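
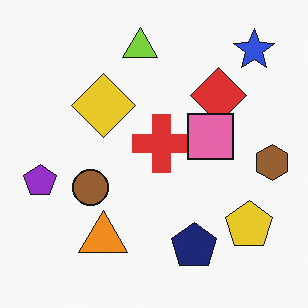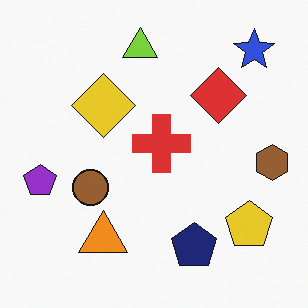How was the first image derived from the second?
The first image is the second overlaid with an additional pink square.

A pink square appears in the first image that is absent from the second.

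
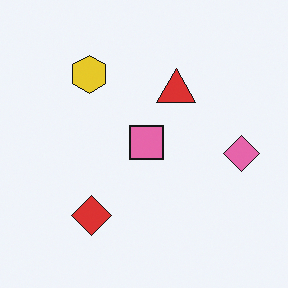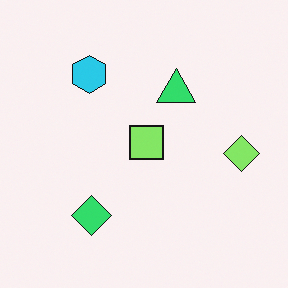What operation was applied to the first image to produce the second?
The image was hue-shifted by a moderate amount.

Every shape's color has rotated by the same amount around the hue wheel — a uniform hue shift.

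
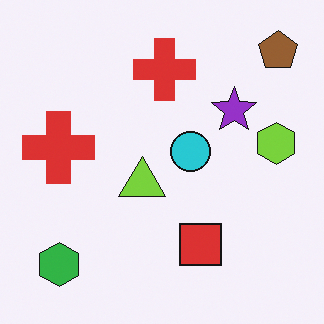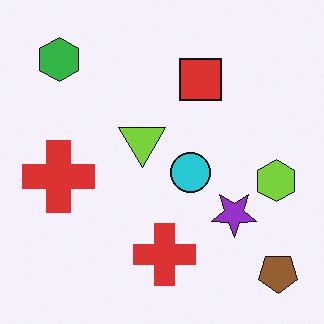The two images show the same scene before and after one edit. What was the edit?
The second image is the first flipped vertically (top ↔ bottom).

The brown pentagon is in the top-right of the first image and the bottom-right of the second — shapes on opposite sides of the horizontal midline have swapped in a mirror flip.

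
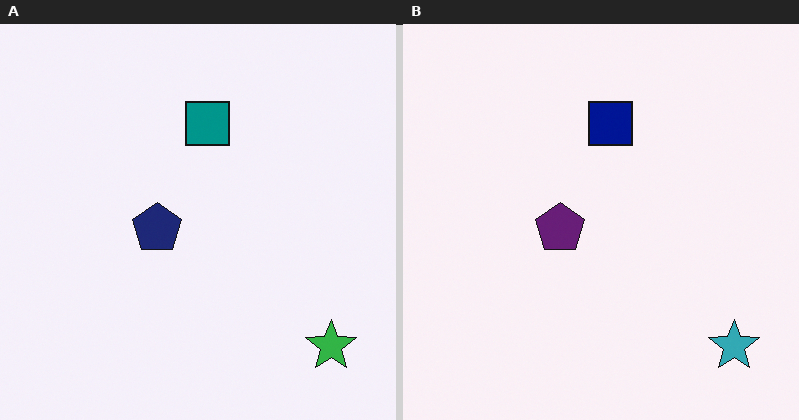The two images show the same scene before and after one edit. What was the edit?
The image was hue-shifted by a small amount.

Every shape's color has rotated by the same amount around the hue wheel — a uniform hue shift.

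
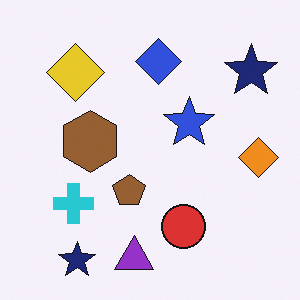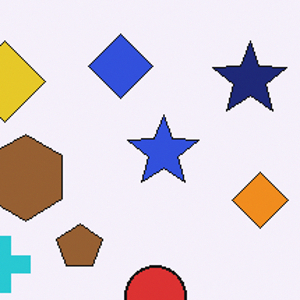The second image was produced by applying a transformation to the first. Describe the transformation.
It was cropped slightly and scaled back up.

The visible shapes are larger and the field of view is narrower; shapes near the original edges may be partly or wholly outside the frame — a crop-and-rescale.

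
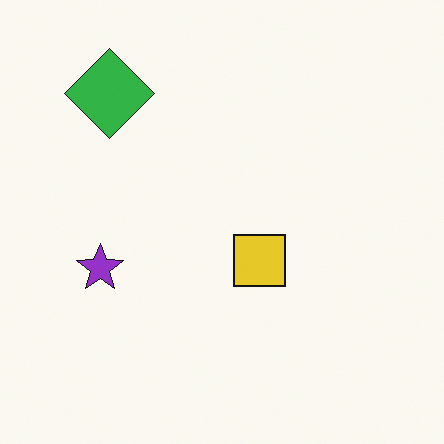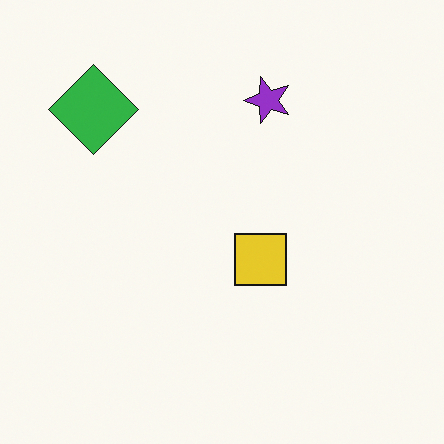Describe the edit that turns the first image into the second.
Transposed (reflected across the top-left ↔ bottom-right diagonal).

Shapes have swapped their row and column positions — what was in the top-right is now in the bottom-left — a diagonal reflection.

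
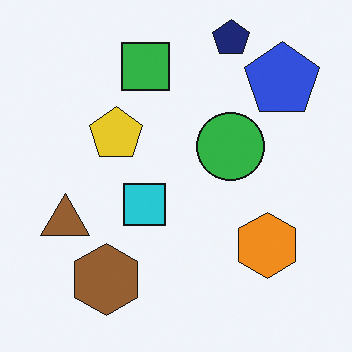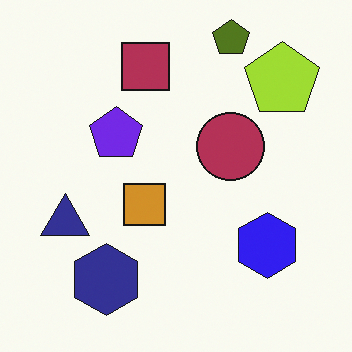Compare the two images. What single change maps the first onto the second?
The second image is the first hue-shifted by a large amount.

Every shape's color has rotated by the same amount around the hue wheel — a uniform hue shift.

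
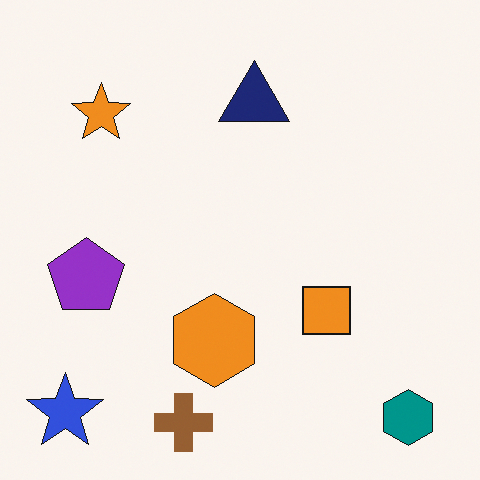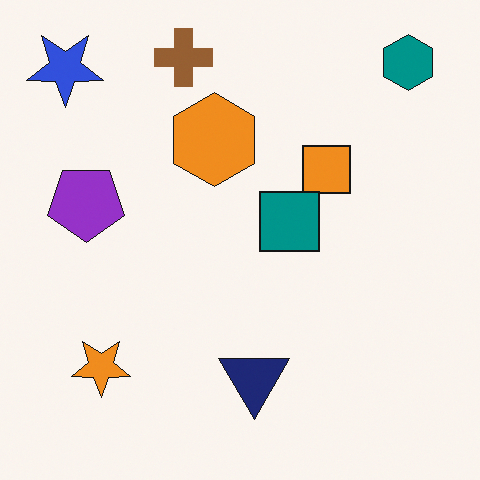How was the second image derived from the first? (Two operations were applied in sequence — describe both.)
It was flipped vertically (top ↔ bottom), then overlaid with an additional teal square.

The brown cross is in the bottom of the first image and the top of the second — shapes on opposite sides of the horizontal midline have swapped in a mirror flip. A teal square appears in the second image that is absent from the first.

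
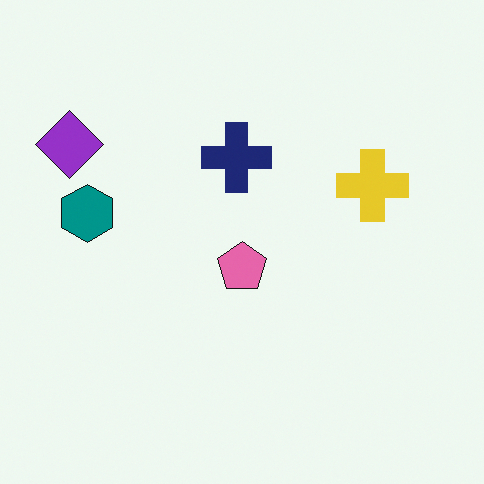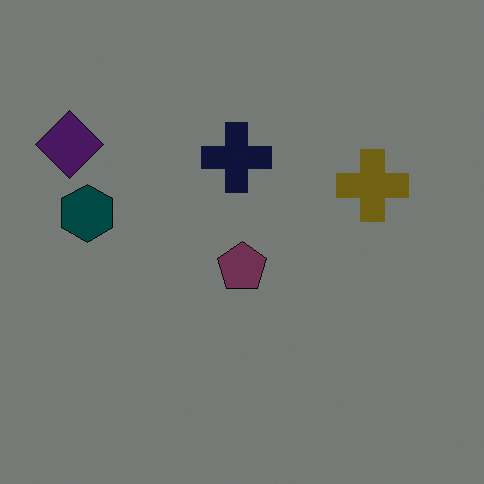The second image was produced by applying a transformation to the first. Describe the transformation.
The transformation is: noticeably darkened.

Every pixel — background and shapes alike — is uniformly darkened.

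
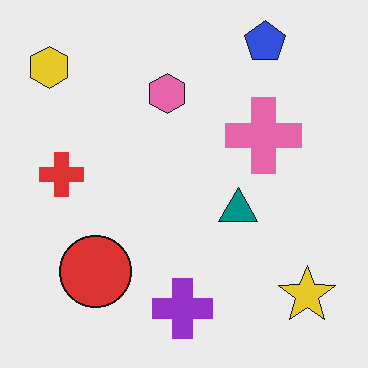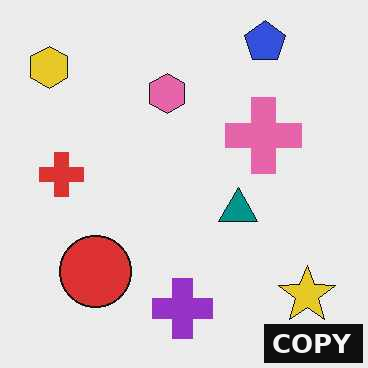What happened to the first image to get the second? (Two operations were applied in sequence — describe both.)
It was JPEG-compressed with visible artifacts, then watermarked with the text "COPY" in the lower-right corner.

Blocky 8×8 compression artifacts appear around shape edges and the flat background shows ringing — characteristic JPEG degradation. A dark label reading "COPY" appears in the lower-right corner.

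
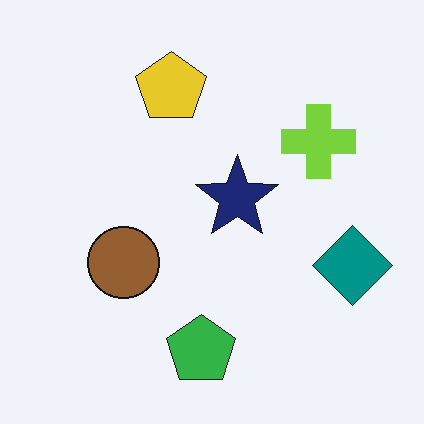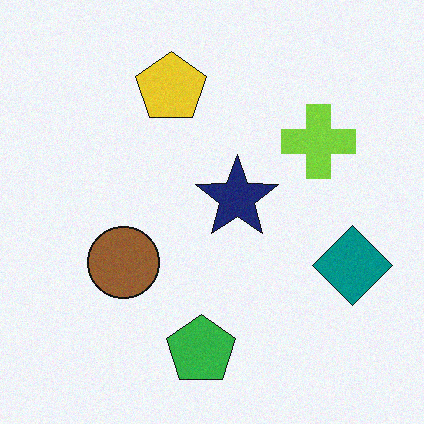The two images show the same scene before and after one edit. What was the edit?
The transformation is: degraded with light additive noise.

Random speckle covers the whole image, including the flat background.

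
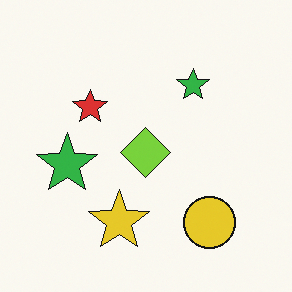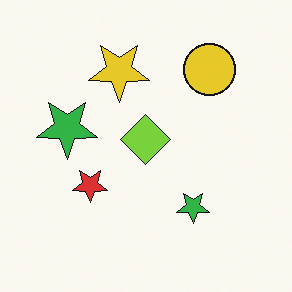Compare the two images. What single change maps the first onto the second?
Flipped vertically (top ↔ bottom).

The yellow circle is in the bottom-right of the first image and the top-right of the second — shapes on opposite sides of the horizontal midline have swapped in a mirror flip.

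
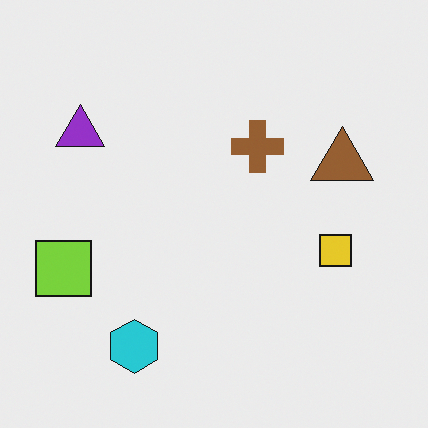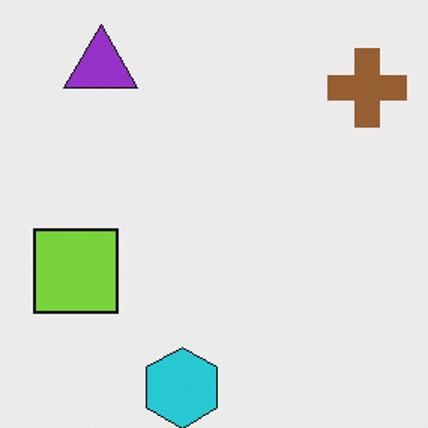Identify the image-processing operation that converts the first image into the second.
The second image is the first cropped slightly and scaled back up.

The visible shapes are larger and the field of view is narrower; shapes near the original edges may be partly or wholly outside the frame — a crop-and-rescale.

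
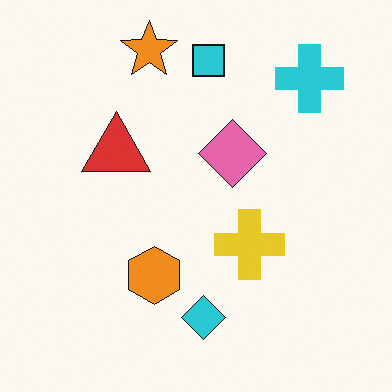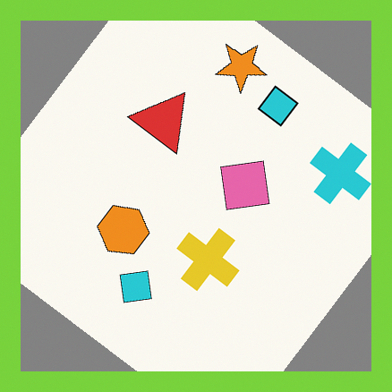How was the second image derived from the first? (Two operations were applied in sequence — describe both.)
The image was rotated clockwise by a large amount — several tens of degrees, then framed with a lime border.

Every shape is tilted by the same angle and the image corners show triangular fill wedges — a whole-image rotation by a non-right angle. A solid lime frame runs around the edge of the second image, with the content slightly shrunk inside it.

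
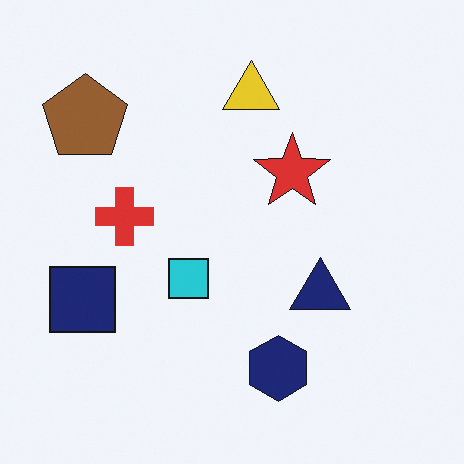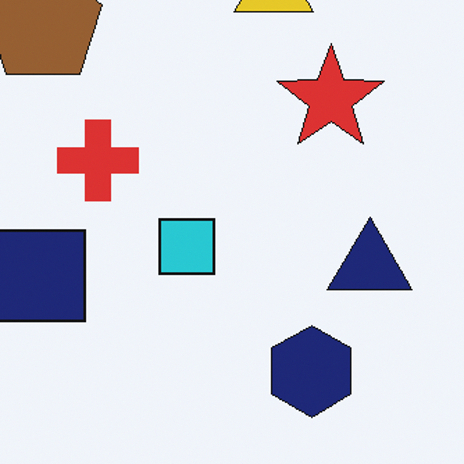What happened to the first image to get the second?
The second image is the first cropped to a modestly smaller region and rescaled.

The visible shapes are larger and the field of view is narrower; shapes near the original edges may be partly or wholly outside the frame — a crop-and-rescale.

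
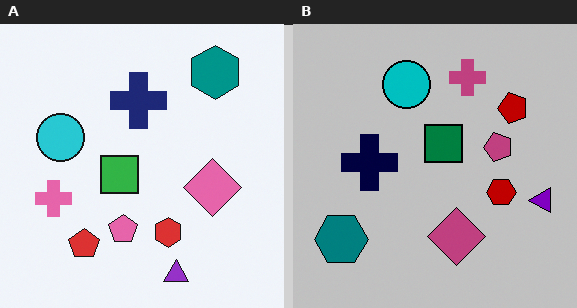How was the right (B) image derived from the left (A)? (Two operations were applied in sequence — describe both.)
This is the original image transposed (reflected across the top-left ↔ bottom-right diagonal), then aggressively posterized.

Shapes have swapped their row and column positions — what was in the top-right is now in the bottom-left — a diagonal reflection. Each flat color has snapped to a coarser quantized level — most visibly, the near-white background has dropped to a flat grey.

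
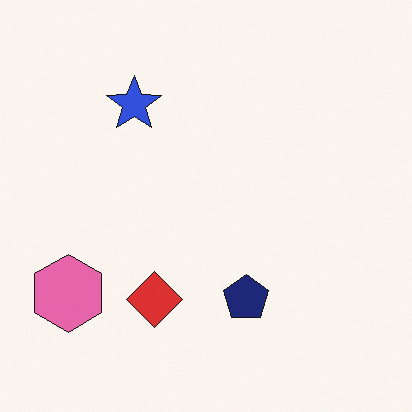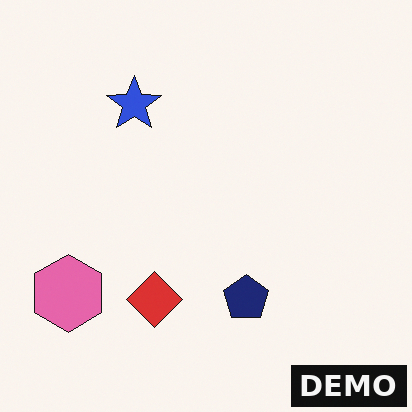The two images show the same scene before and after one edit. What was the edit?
It was watermarked with the text "DEMO" in the lower-right corner.

A dark label reading "DEMO" appears in the lower-right corner.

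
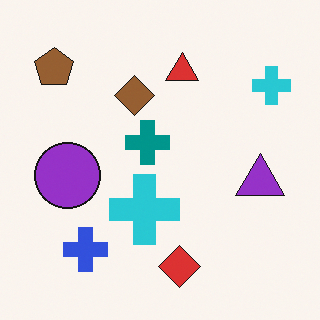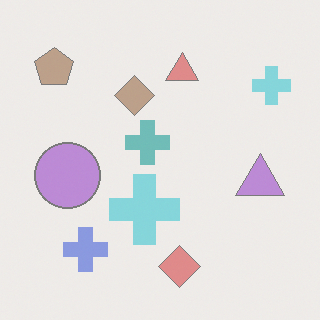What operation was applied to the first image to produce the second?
Washed out (contrast reduced).

Tones are pushed toward mid-grey across the whole image — a global contrast change.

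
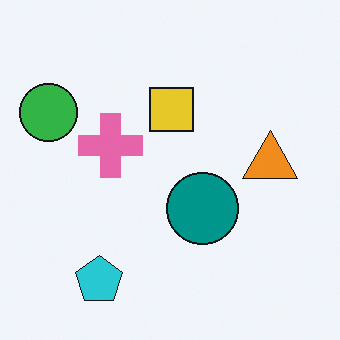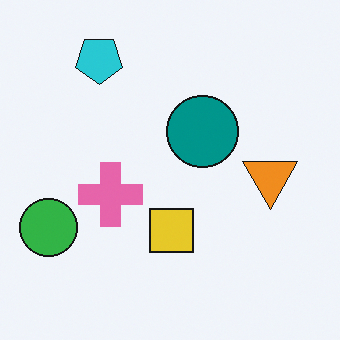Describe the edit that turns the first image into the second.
It was flipped vertically (top ↔ bottom).

The cyan pentagon is in the bottom-left of the first image and the top-left of the second — shapes on opposite sides of the horizontal midline have swapped in a mirror flip.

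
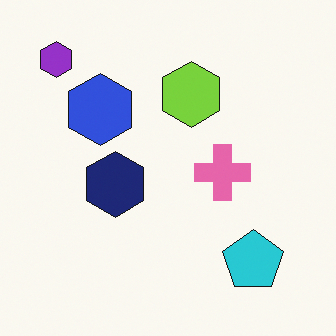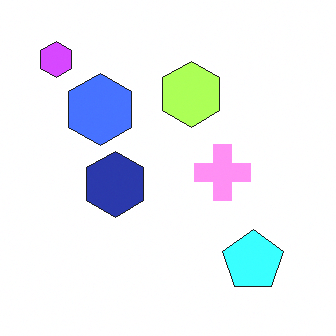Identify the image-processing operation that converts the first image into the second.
This is the original image substantially brightened.

Every pixel — background and shapes alike — is uniformly brightened.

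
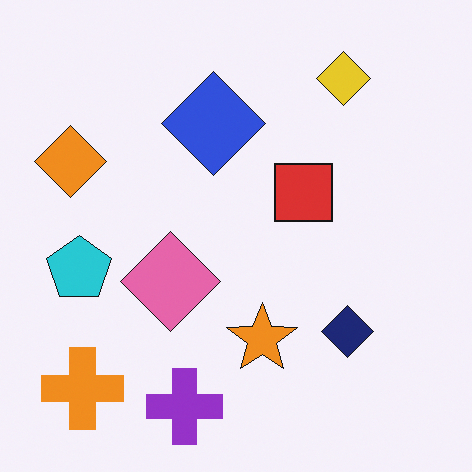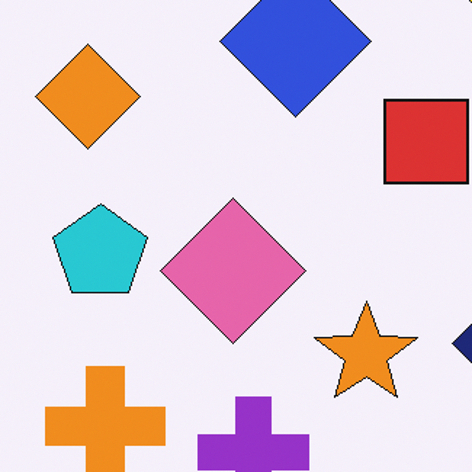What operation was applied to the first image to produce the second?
Cropped to a modestly smaller region and rescaled.

The visible shapes are larger and the field of view is narrower; shapes near the original edges may be partly or wholly outside the frame — a crop-and-rescale.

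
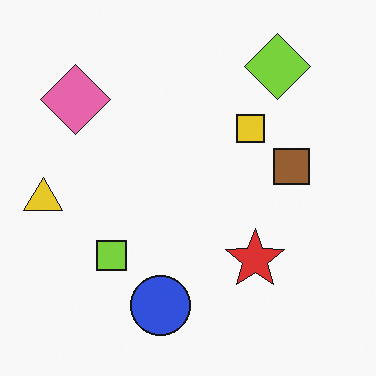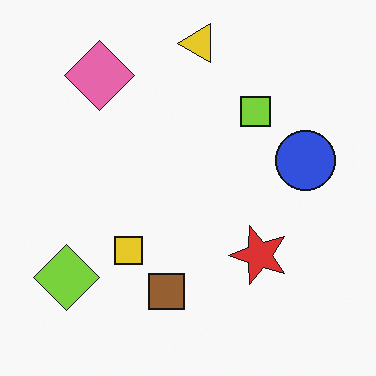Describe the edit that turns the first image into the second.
The transformation is: transposed (reflected across the top-left ↔ bottom-right diagonal).

Shapes have swapped their row and column positions — what was in the top-right is now in the bottom-left — a diagonal reflection.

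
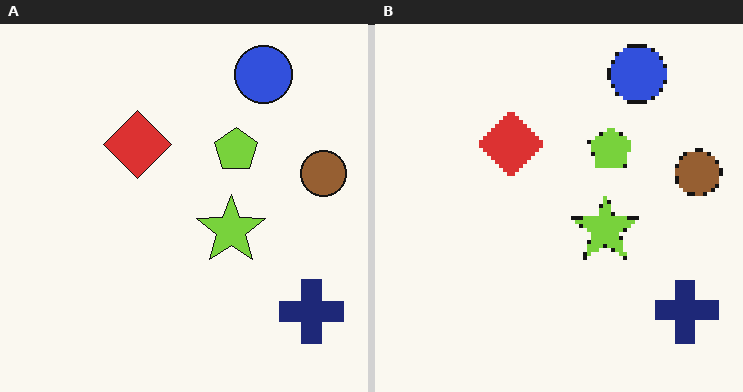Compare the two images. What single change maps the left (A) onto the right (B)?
It was mildly pixelated.

Shapes are reduced to large square blocks; fine edges and outlines are lost — a downscale-then-upscale (mosaic) effect.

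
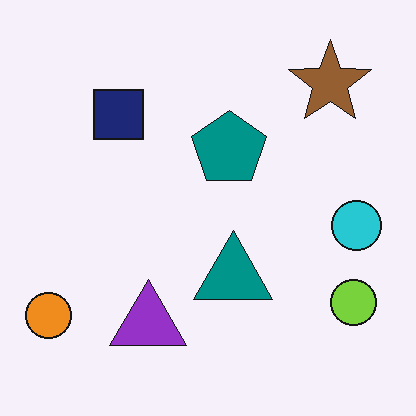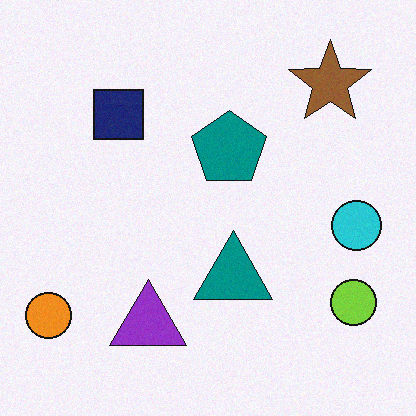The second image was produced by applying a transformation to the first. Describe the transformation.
The image was degraded with light additive noise.

Random speckle covers the whole image, including the flat background.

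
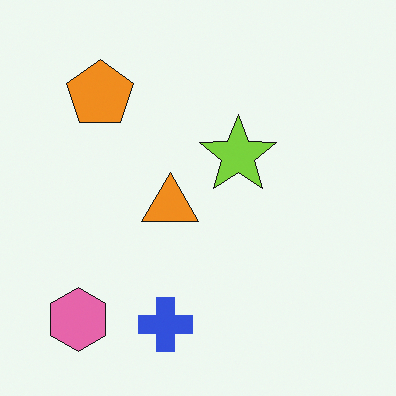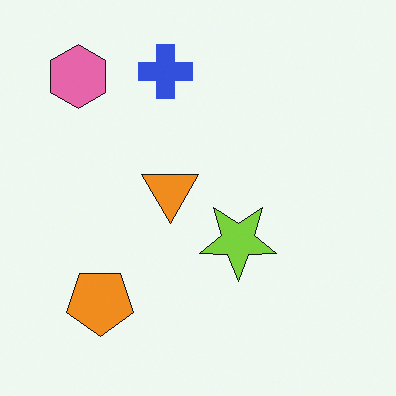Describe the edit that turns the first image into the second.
This is the original image flipped vertically (top ↔ bottom).

The blue cross is in the bottom of the first image and the top of the second — shapes on opposite sides of the horizontal midline have swapped in a mirror flip.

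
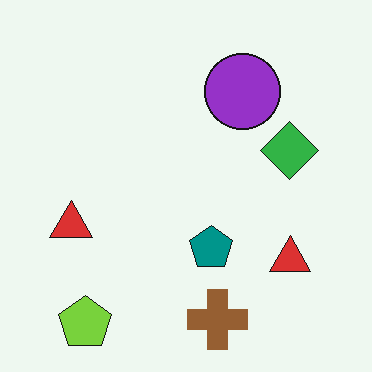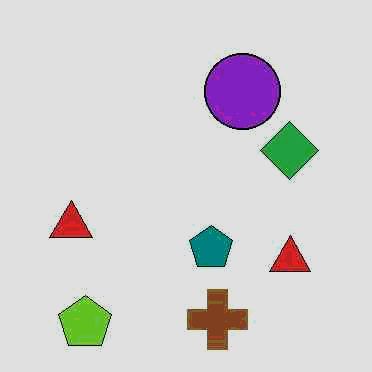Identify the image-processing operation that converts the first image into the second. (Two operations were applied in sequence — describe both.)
It was JPEG-compressed with visible artifacts, then posterized to a reduced palette.

Blocky 8×8 compression artifacts appear around shape edges and the flat background shows ringing — characteristic JPEG degradation. Each flat color has snapped to a coarser quantized level — most visibly, the near-white background has dropped to a flat grey.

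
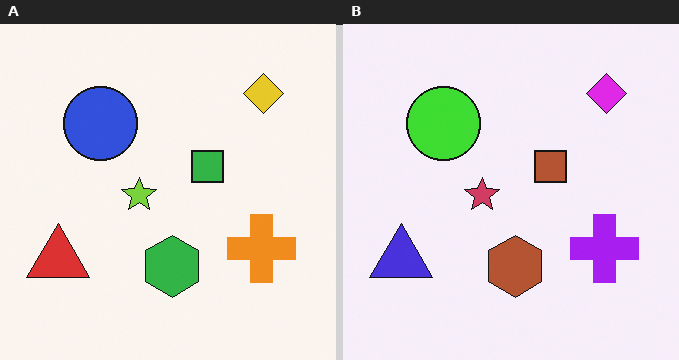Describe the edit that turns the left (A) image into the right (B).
This is the original image hue-shifted through roughly half the color wheel.

Every shape's color has rotated by the same amount around the hue wheel — a uniform hue shift.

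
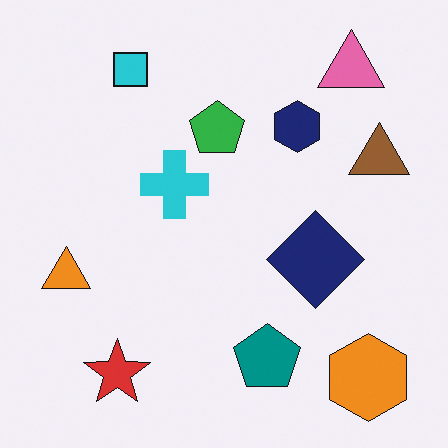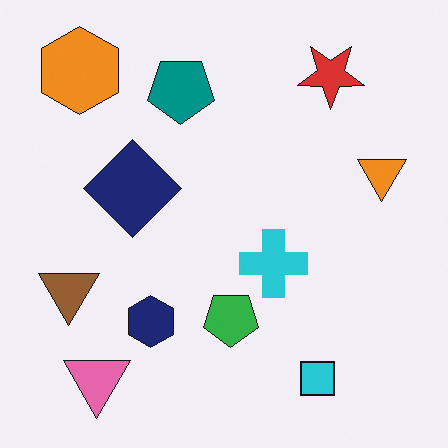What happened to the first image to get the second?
The image was rotated 180°.

The orange hexagon sits in the bottom-right of the first image and the top-left of the second — consistent with a whole-image 180° rotation.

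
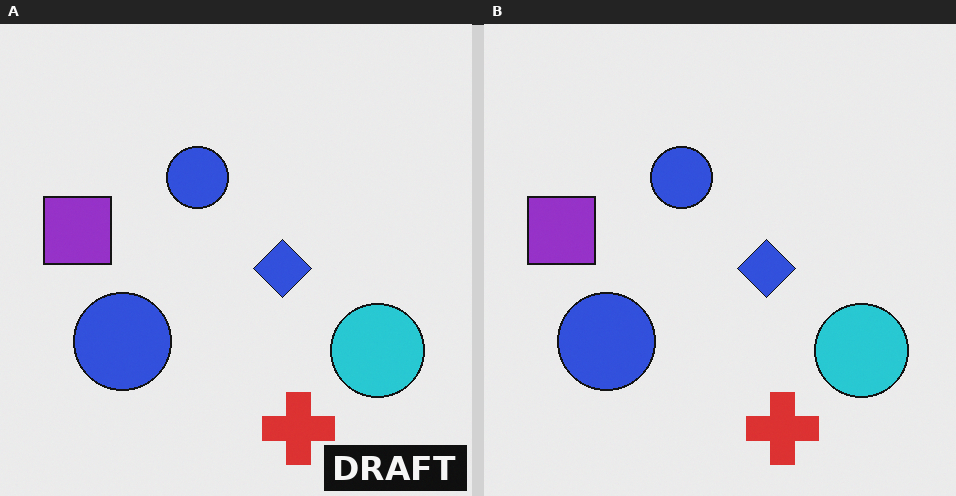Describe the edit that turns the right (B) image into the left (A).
The image was watermarked with the text "DRAFT" in the lower-right corner.

A dark label reading "DRAFT" appears in the lower-right corner.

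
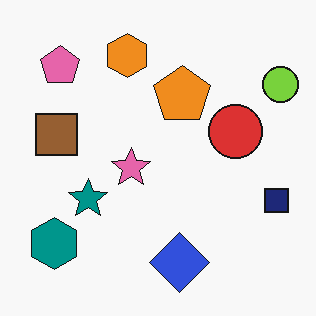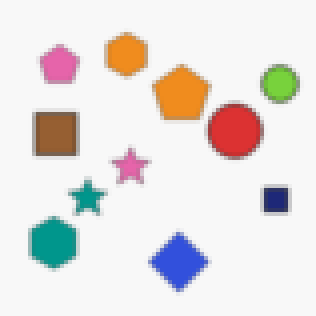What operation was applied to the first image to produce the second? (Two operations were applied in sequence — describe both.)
The image was lightly blurred, then mildly pixelated.

Shape edges and outlines are uniformly softened across the whole image. Shapes are reduced to large square blocks; fine edges and outlines are lost — a downscale-then-upscale (mosaic) effect.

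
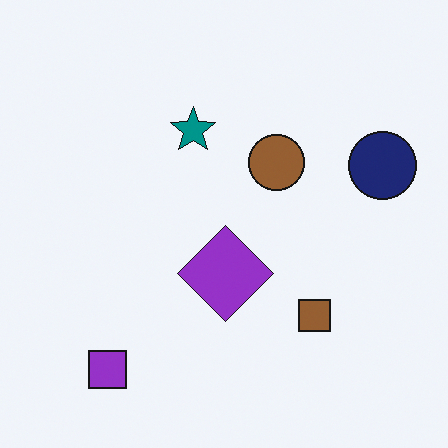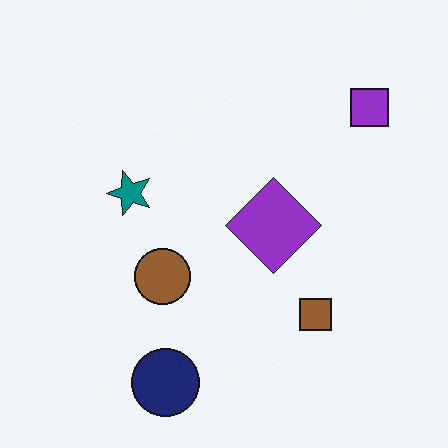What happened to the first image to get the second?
This is the original image transposed (reflected across the top-left ↔ bottom-right diagonal).

Shapes have swapped their row and column positions — what was in the top-right is now in the bottom-left — a diagonal reflection.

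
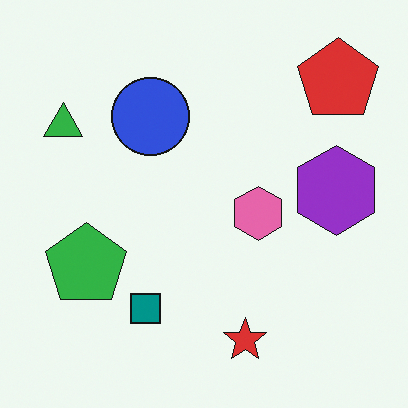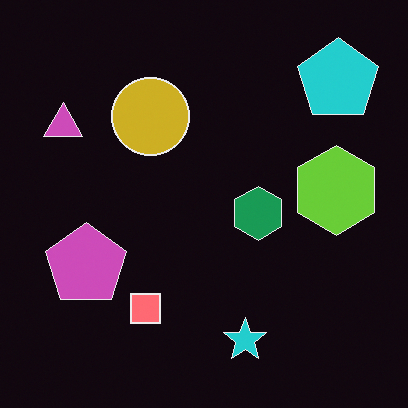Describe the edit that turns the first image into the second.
The transformation is: color-inverted (negative).

The light background has become dark and every shape's color is its complement — a photographic negative.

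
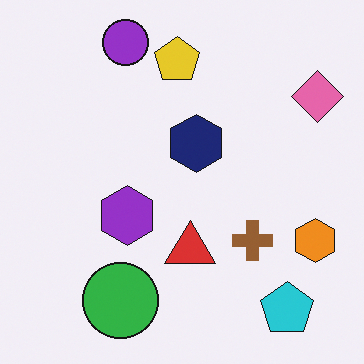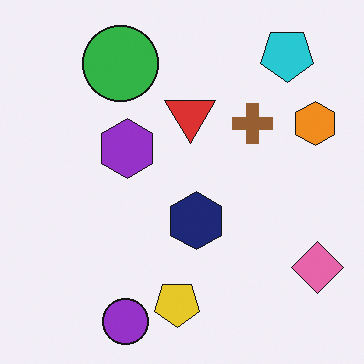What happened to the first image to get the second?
Flipped vertically (top ↔ bottom).

The purple circle is in the top of the first image and the bottom of the second — shapes on opposite sides of the horizontal midline have swapped in a mirror flip.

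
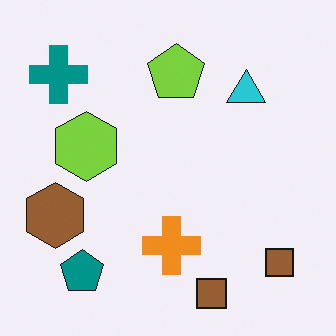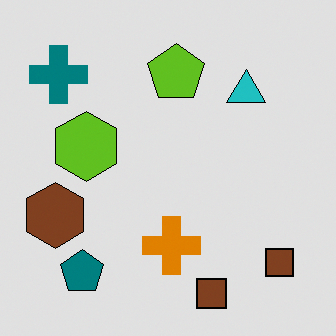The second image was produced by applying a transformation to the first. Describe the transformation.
The image was posterized to a reduced palette.

Each flat color has snapped to a coarser quantized level — most visibly, the near-white background has dropped to a flat grey.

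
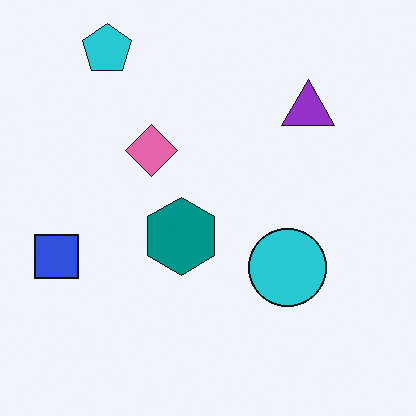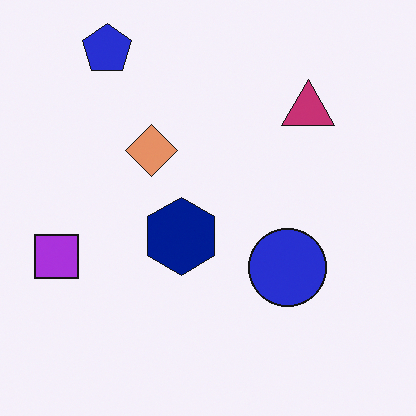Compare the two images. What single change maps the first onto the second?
It was hue-shifted by a small amount.

Every shape's color has rotated by the same amount around the hue wheel — a uniform hue shift.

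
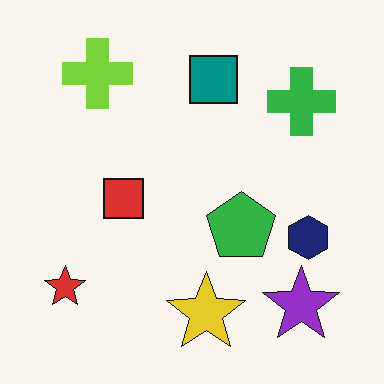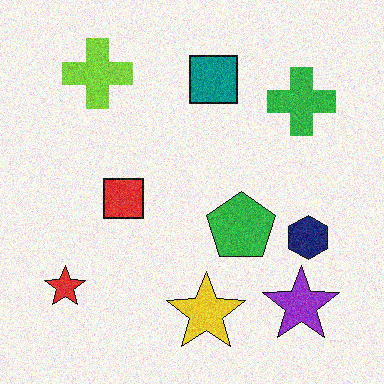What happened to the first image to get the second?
The transformation is: degraded with moderate additive noise.

Random speckle covers the whole image, including the flat background.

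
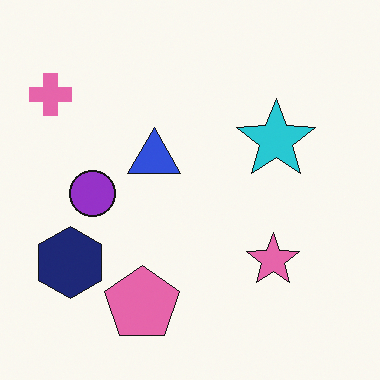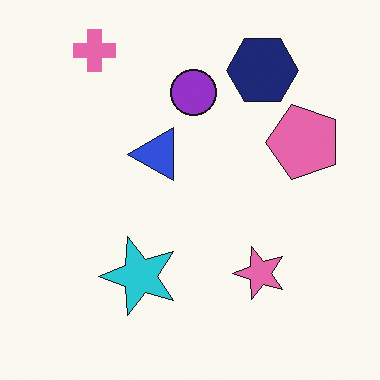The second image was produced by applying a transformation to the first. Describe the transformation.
The image was transposed (reflected across the top-left ↔ bottom-right diagonal).

Shapes have swapped their row and column positions — what was in the top-right is now in the bottom-left — a diagonal reflection.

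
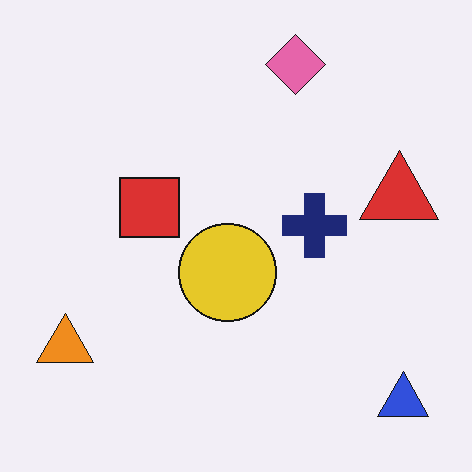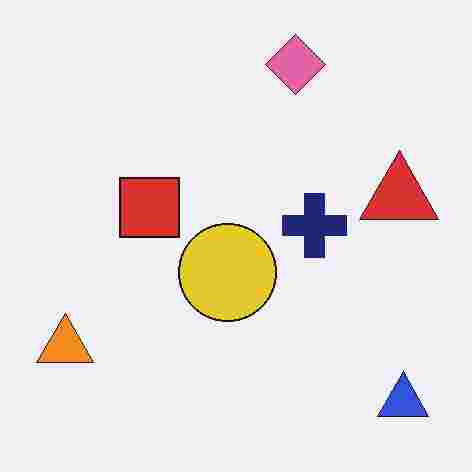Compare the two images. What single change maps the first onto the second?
The transformation is: heavily JPEG-compressed with obvious blocking artifacts.

Blocky 8×8 compression artifacts appear around shape edges and the flat background shows ringing — characteristic JPEG degradation.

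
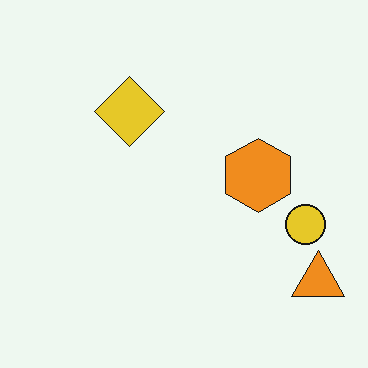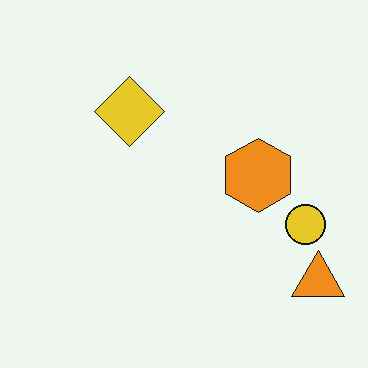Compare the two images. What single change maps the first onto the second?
The second image is the first given moderate JPEG compression.

Blocky 8×8 compression artifacts appear around shape edges and the flat background shows ringing — characteristic JPEG degradation.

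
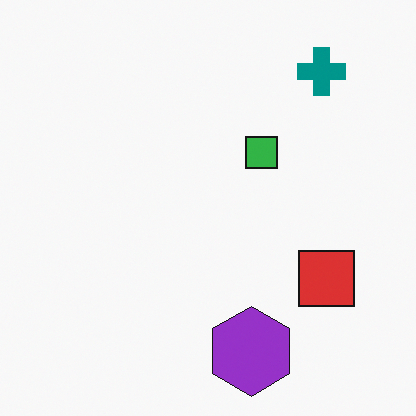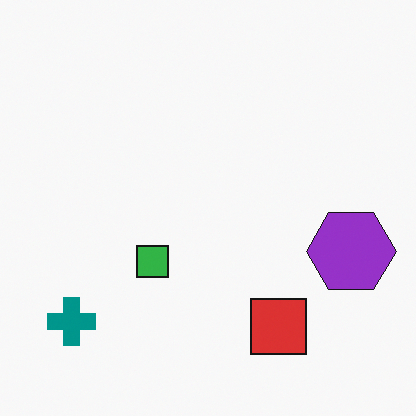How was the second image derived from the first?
The second image is the first transposed (reflected across the top-left ↔ bottom-right diagonal).

Shapes have swapped their row and column positions — what was in the top-right is now in the bottom-left — a diagonal reflection.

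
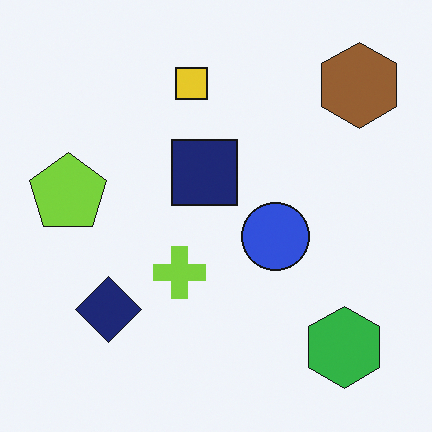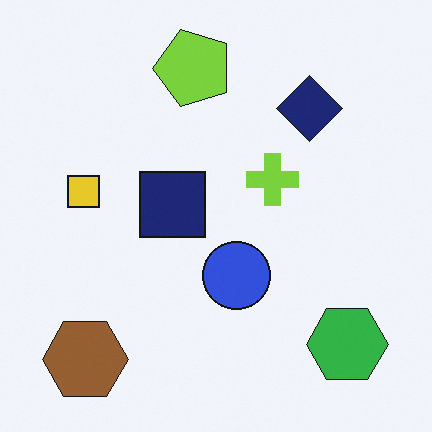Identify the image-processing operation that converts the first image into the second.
It was transposed (reflected across the top-left ↔ bottom-right diagonal).

Shapes have swapped their row and column positions — what was in the top-right is now in the bottom-left — a diagonal reflection.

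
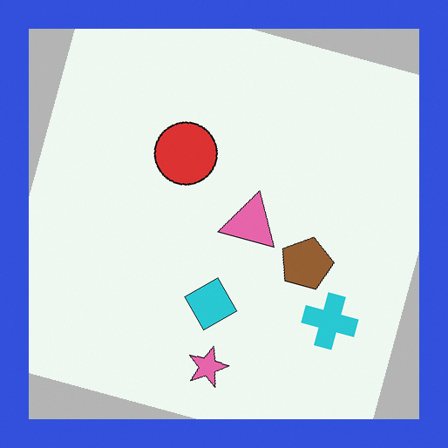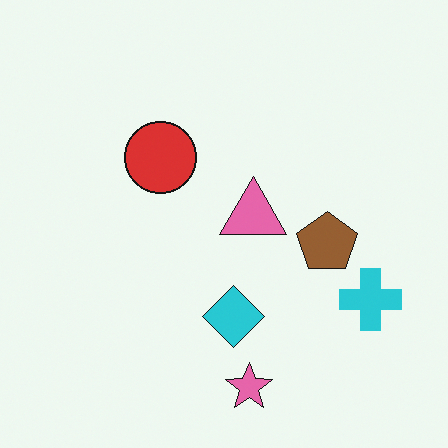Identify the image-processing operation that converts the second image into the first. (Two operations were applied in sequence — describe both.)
The first image is the second rotated clockwise by a moderate amount, then framed with a blue border.

Every shape is tilted by the same angle and the image corners show triangular fill wedges — a whole-image rotation by a non-right angle. A solid blue frame runs around the edge of the first image, with the content slightly shrunk inside it.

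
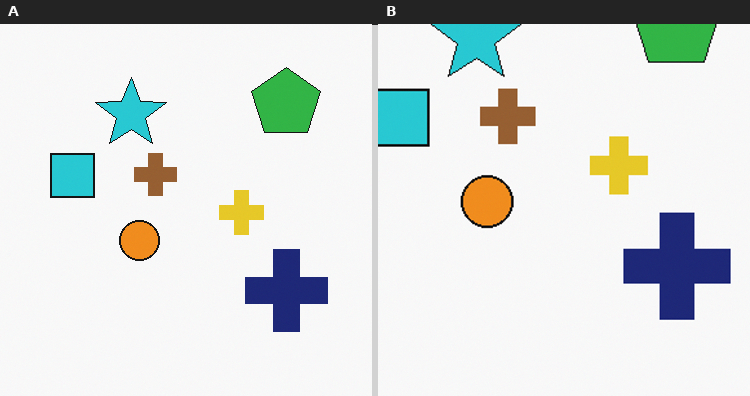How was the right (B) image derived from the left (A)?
This is the original image cropped slightly and scaled back up.

The visible shapes are larger and the field of view is narrower; shapes near the original edges may be partly or wholly outside the frame — a crop-and-rescale.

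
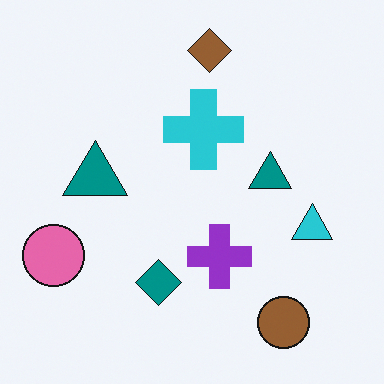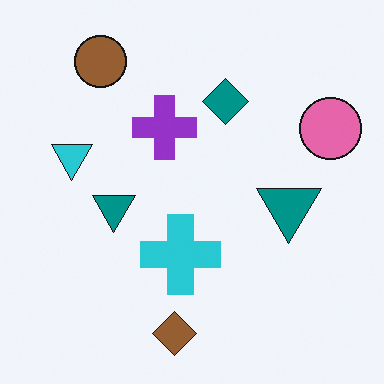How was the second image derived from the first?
The transformation is: rotated 180°.

The brown circle sits in the bottom-right of the first image and the top-left of the second — consistent with a whole-image 180° rotation.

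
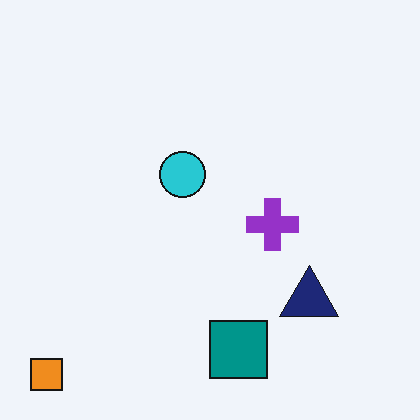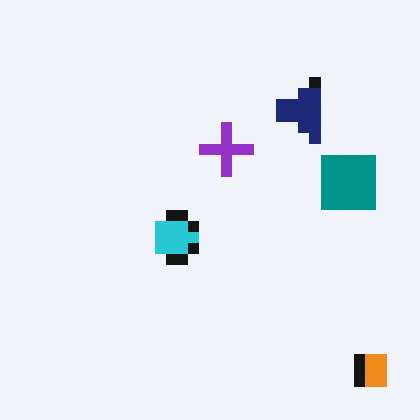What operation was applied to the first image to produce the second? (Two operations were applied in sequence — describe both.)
Rotated 90° counter-clockwise, then heavily pixelated into large blocks.

The orange square sits in the bottom-left of the first image and the bottom-right of the second — consistent with a whole-image 90° counter-clockwise rotation. Shapes are reduced to large square blocks; fine edges and outlines are lost — a downscale-then-upscale (mosaic) effect.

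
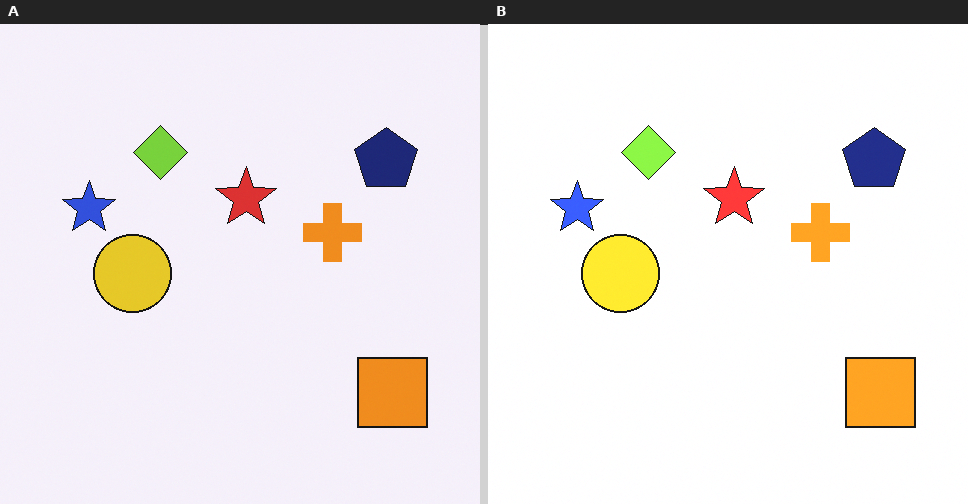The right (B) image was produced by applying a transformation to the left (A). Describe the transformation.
Slightly brightened.

Every pixel — background and shapes alike — is uniformly brightened.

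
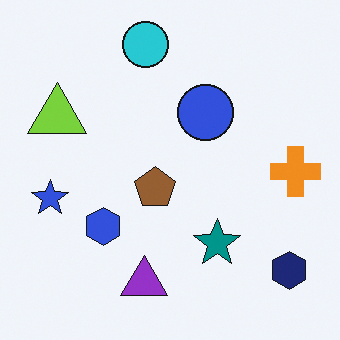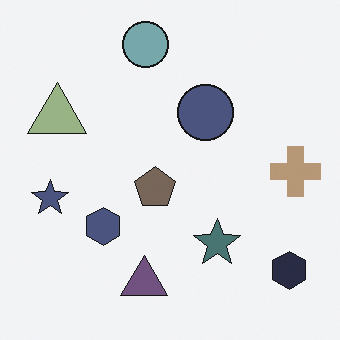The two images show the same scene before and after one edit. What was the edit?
This is the original image heavily desaturated.

All colors are more muted and greyish — a global saturation change.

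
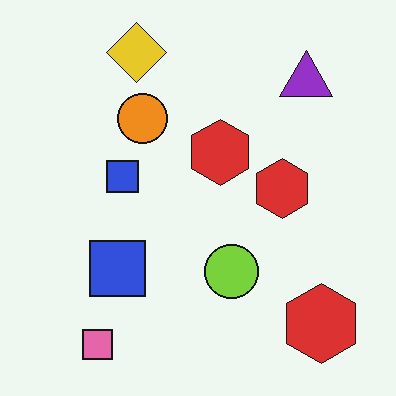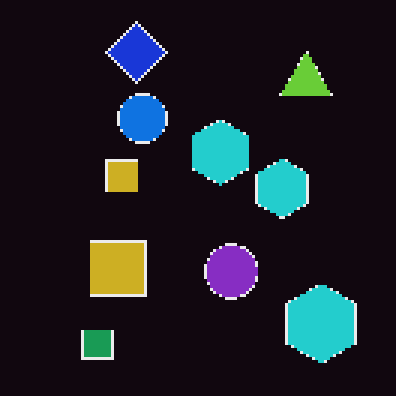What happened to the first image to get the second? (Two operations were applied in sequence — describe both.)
The second image is the first lightly pixelated (a mild mosaic effect), then color-inverted (negative).

Shapes are reduced to large square blocks; fine edges and outlines are lost — a downscale-then-upscale (mosaic) effect. The light background has become dark and every shape's color is its complement — a photographic negative.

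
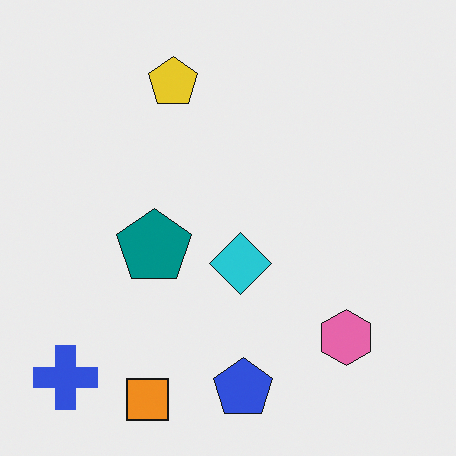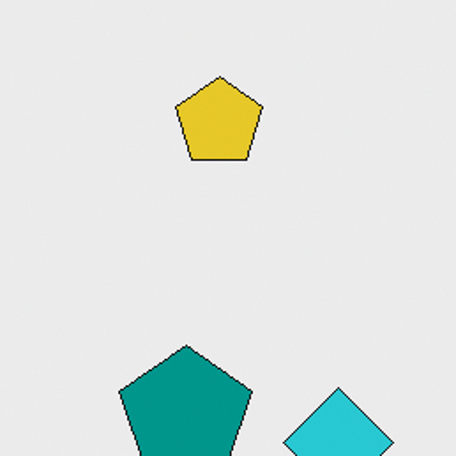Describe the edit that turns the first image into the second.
The transformation is: cropped tightly and scaled back up.

The visible shapes are larger and the field of view is narrower; shapes near the original edges may be partly or wholly outside the frame — a crop-and-rescale.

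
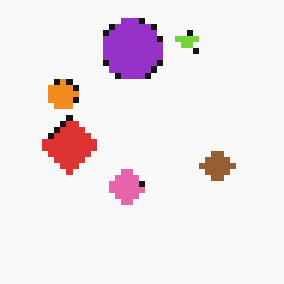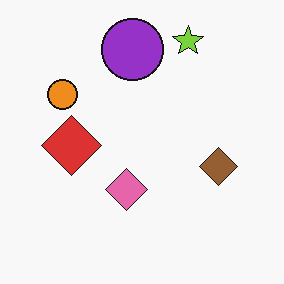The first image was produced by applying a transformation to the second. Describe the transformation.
The image was moderately pixelated.

Shapes are reduced to large square blocks; fine edges and outlines are lost — a downscale-then-upscale (mosaic) effect.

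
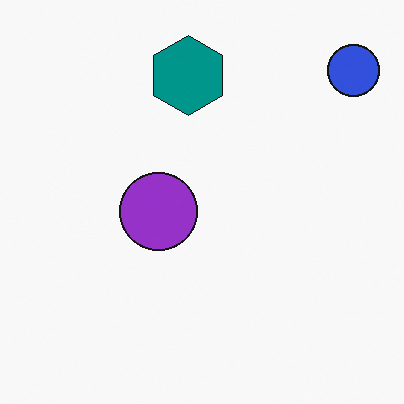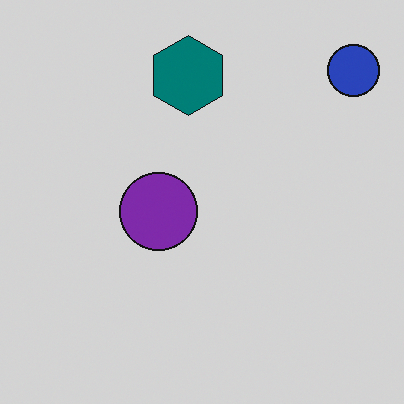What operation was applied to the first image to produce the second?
The second image is the first slightly darkened.

Every pixel — background and shapes alike — is uniformly darkened.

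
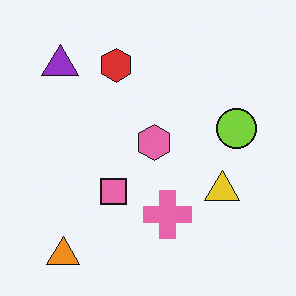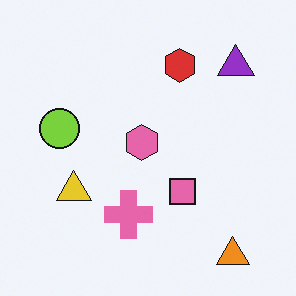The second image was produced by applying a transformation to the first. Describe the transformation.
The transformation is: flipped horizontally (left ↔ right).

The purple triangle is in the top-left of the first image and the top-right of the second — shapes on opposite sides of the vertical midline have swapped in a mirror flip.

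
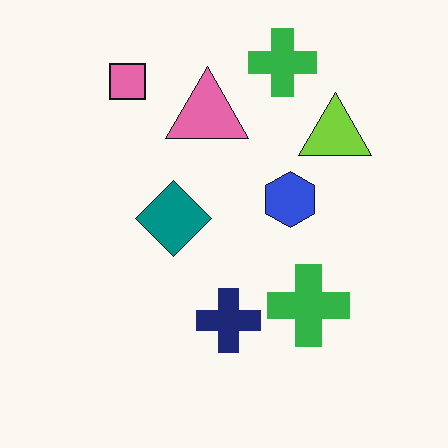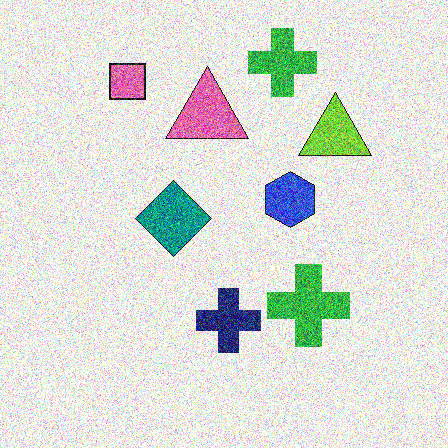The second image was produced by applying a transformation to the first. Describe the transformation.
Degraded with a thick layer of grain.

Random speckle covers the whole image, including the flat background.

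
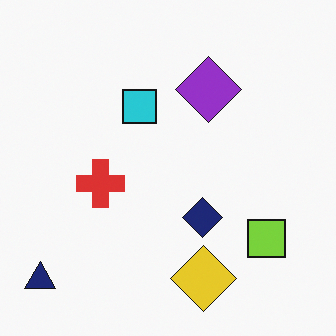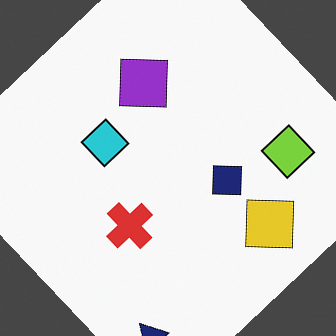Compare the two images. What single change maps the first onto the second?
Rotated counter-clockwise by a large amount — several tens of degrees.

Every shape is tilted by the same angle and the image corners show triangular fill wedges — a whole-image rotation by a non-right angle.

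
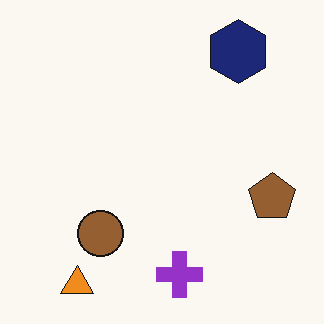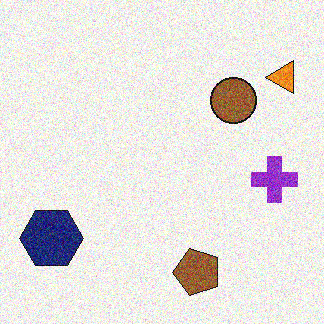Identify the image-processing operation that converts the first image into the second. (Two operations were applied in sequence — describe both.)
This is the original image degraded with heavy additive noise, then transposed (reflected across the top-left ↔ bottom-right diagonal).

Random speckle covers the whole image, including the flat background. Shapes have swapped their row and column positions — what was in the top-right is now in the bottom-left — a diagonal reflection.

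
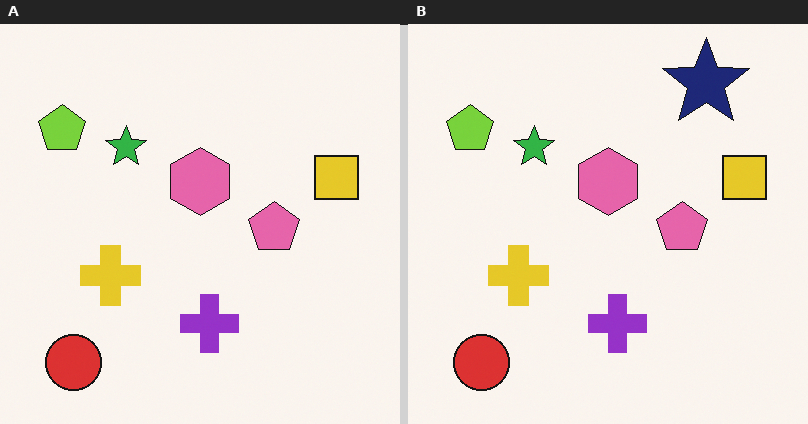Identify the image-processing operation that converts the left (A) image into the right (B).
The image was overlaid with an additional navy star.

A navy star appears in the right (B) image that is absent from the left (A).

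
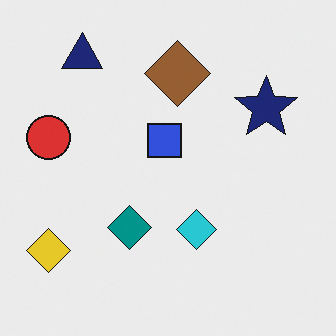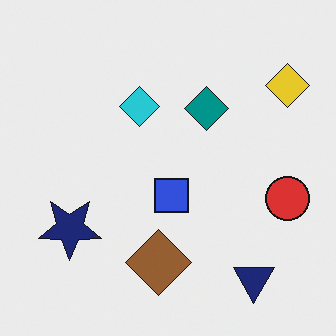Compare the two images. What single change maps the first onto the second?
The second image is the first rotated 180°.

The yellow diamond sits in the bottom-left of the first image and the top-right of the second — consistent with a whole-image 180° rotation.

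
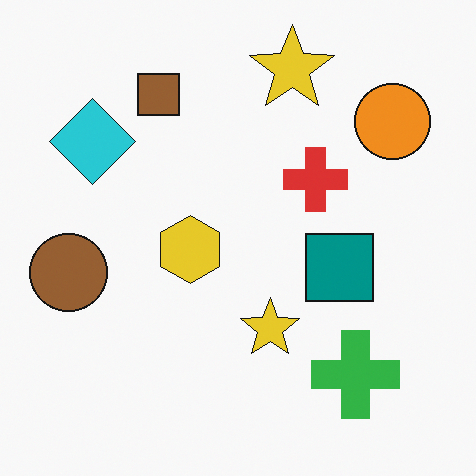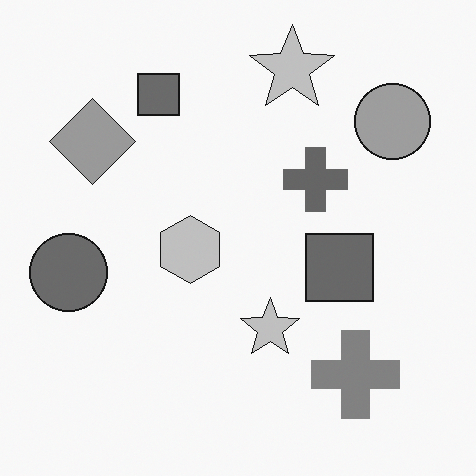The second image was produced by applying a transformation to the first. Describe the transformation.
The transformation is: converted to grayscale.

All color is removed — every shape is now a shade of grey.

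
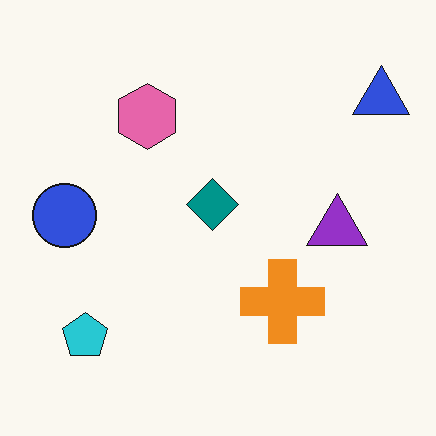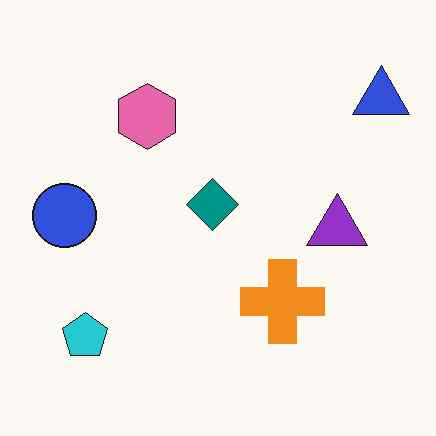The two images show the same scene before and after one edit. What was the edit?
It was JPEG-compressed with visible artifacts.

Blocky 8×8 compression artifacts appear around shape edges and the flat background shows ringing — characteristic JPEG degradation.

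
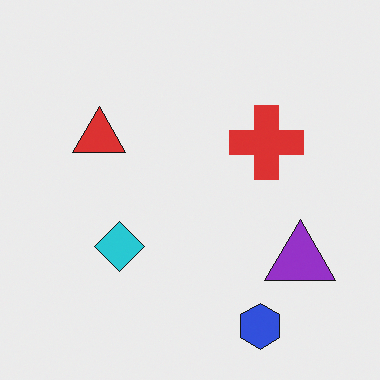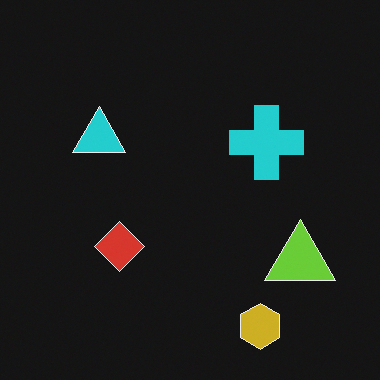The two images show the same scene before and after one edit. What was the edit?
The transformation is: color-inverted (negative).

The light background has become dark and every shape's color is its complement — a photographic negative.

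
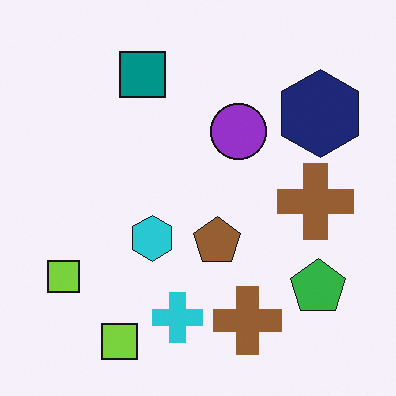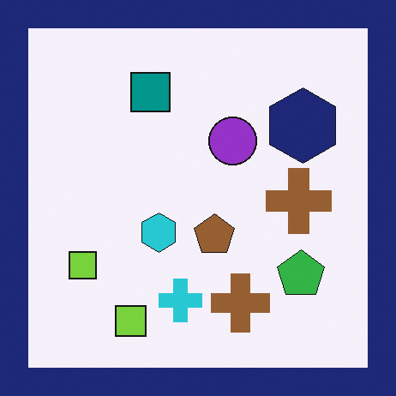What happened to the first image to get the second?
This is the original image framed with a navy border.

A solid navy frame runs around the edge of the second image, with the content slightly shrunk inside it.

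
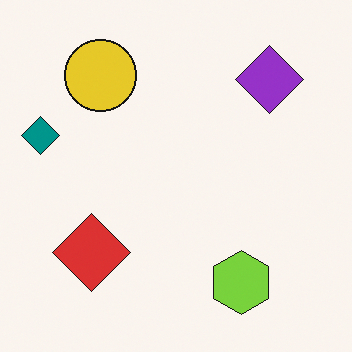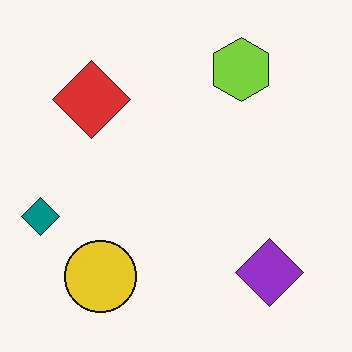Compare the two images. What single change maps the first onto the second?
It was flipped vertically (top ↔ bottom).

The lime hexagon is in the bottom-right of the first image and the top-right of the second — shapes on opposite sides of the horizontal midline have swapped in a mirror flip.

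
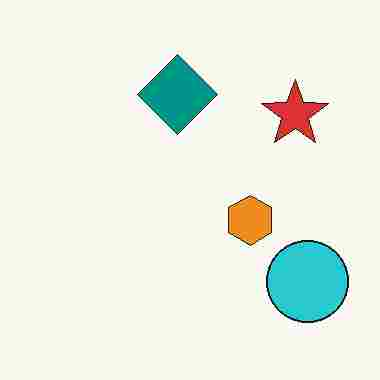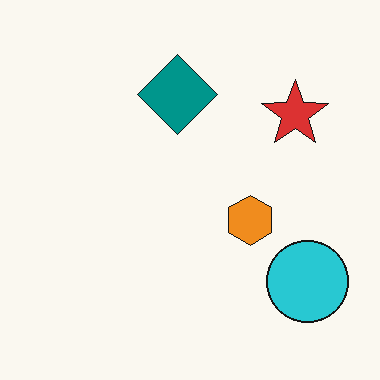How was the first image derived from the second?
It was heavily JPEG-compressed with obvious blocking artifacts.

Blocky 8×8 compression artifacts appear around shape edges and the flat background shows ringing — characteristic JPEG degradation.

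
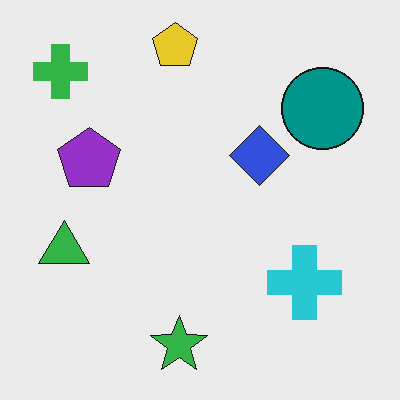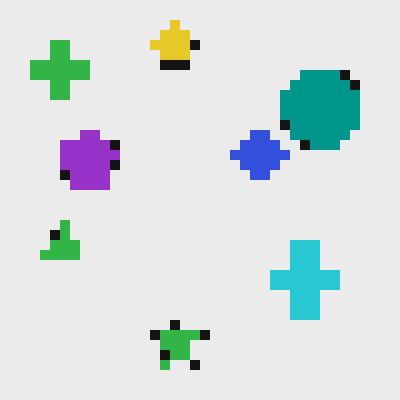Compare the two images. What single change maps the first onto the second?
It was coarsely pixelated.

Shapes are reduced to large square blocks; fine edges and outlines are lost — a downscale-then-upscale (mosaic) effect.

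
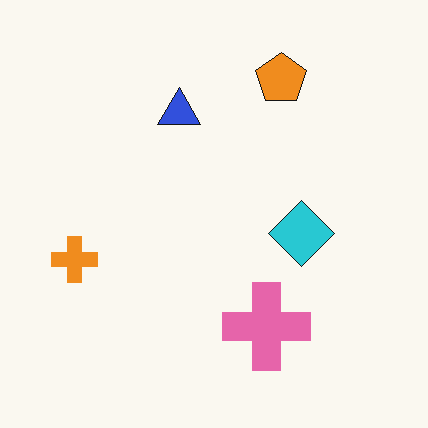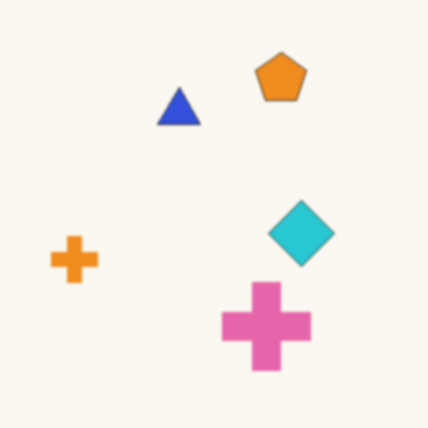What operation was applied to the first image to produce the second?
This is the original image slightly softened.

Shape edges and outlines are uniformly softened across the whole image.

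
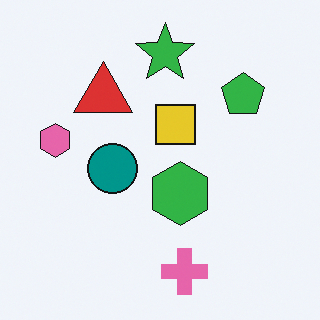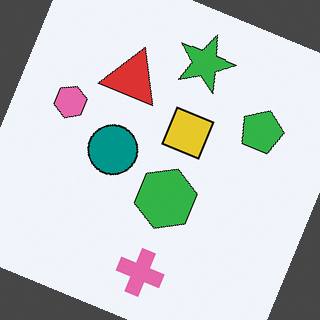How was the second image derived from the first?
The second image is the first rotated clockwise by a moderate amount.

Every shape is tilted by the same angle and the image corners show triangular fill wedges — a whole-image rotation by a non-right angle.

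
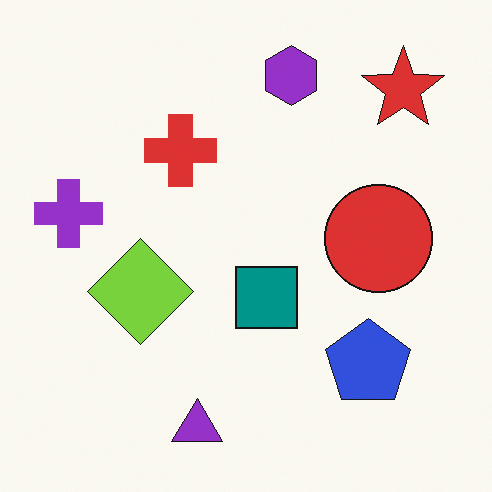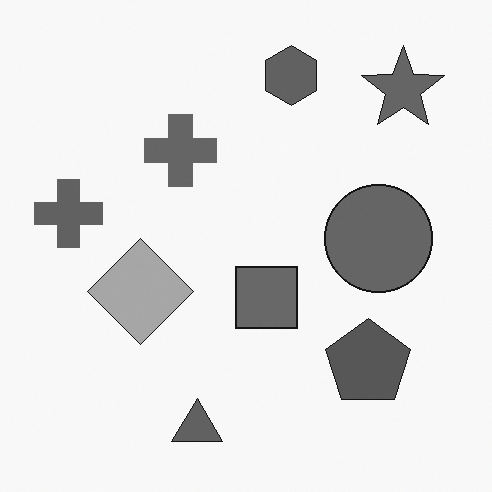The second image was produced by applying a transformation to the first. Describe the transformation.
It was converted to grayscale.

All color is removed — every shape is now a shade of grey.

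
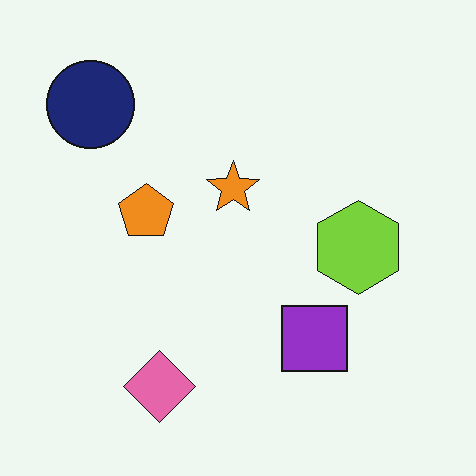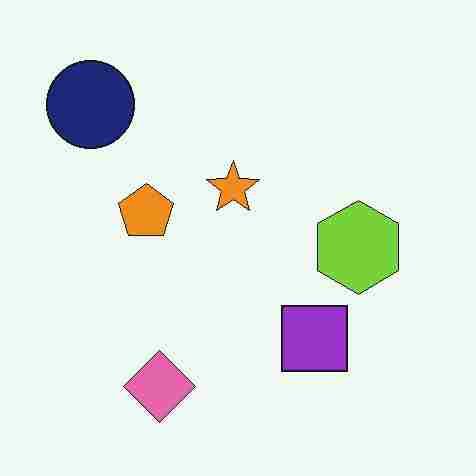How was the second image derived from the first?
It was heavily JPEG-compressed with obvious blocking artifacts.

Blocky 8×8 compression artifacts appear around shape edges and the flat background shows ringing — characteristic JPEG degradation.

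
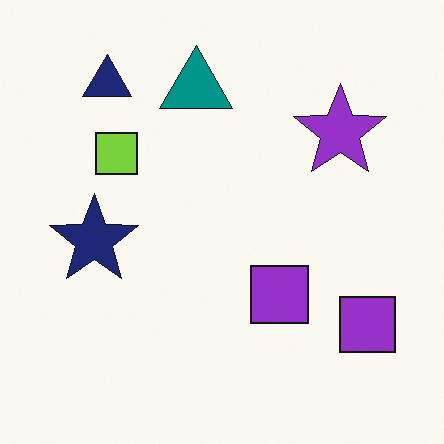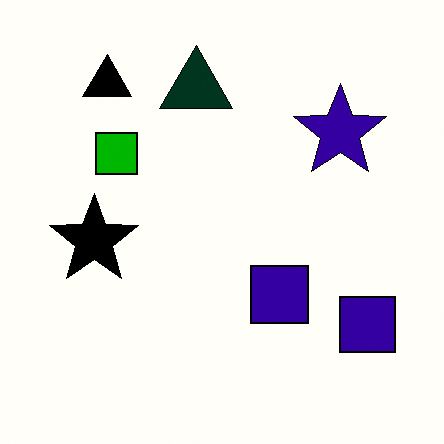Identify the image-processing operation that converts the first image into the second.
The image was boosted in contrast.

Tones are pushed away from mid-grey across the whole image — a global contrast change.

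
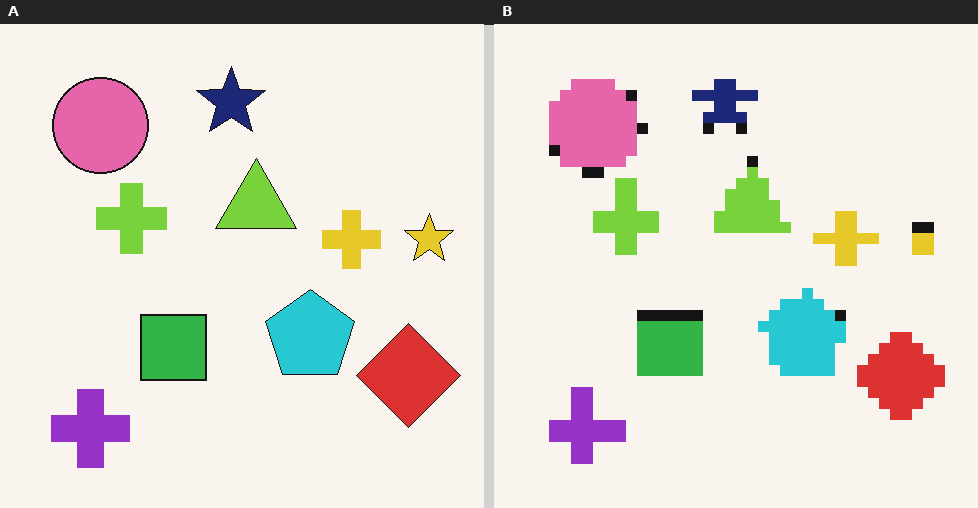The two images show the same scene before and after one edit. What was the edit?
The image was coarsely pixelated.

Shapes are reduced to large square blocks; fine edges and outlines are lost — a downscale-then-upscale (mosaic) effect.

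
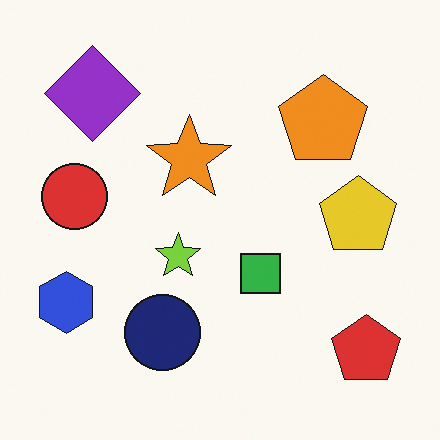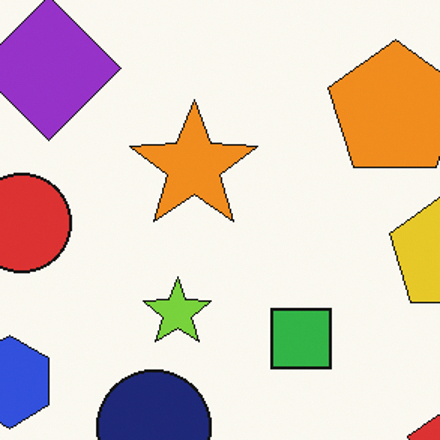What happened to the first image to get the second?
Cropped to a modestly smaller region and rescaled.

The visible shapes are larger and the field of view is narrower; shapes near the original edges may be partly or wholly outside the frame — a crop-and-rescale.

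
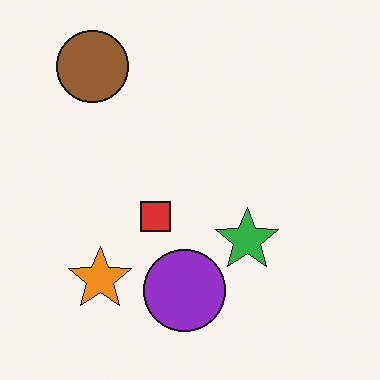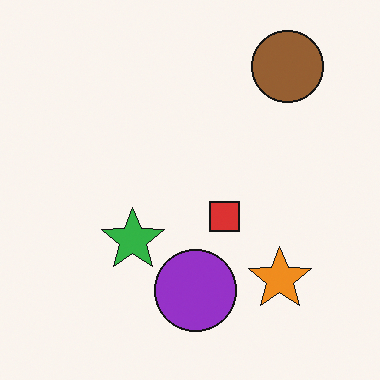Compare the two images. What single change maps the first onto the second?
This is the original image flipped horizontally (left ↔ right).

The brown circle is in the top-left of the first image and the top-right of the second — shapes on opposite sides of the vertical midline have swapped in a mirror flip.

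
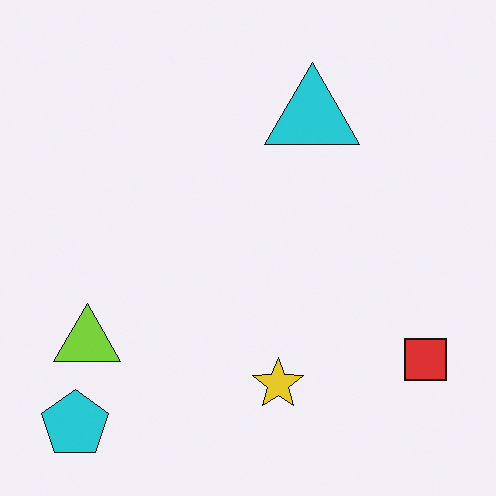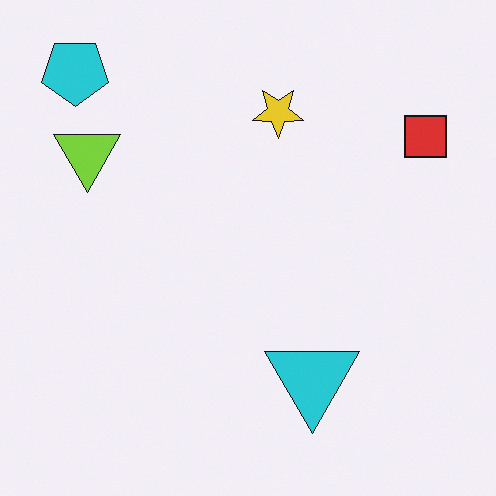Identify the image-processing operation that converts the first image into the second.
Flipped vertically (top ↔ bottom).

The cyan pentagon is in the bottom-left of the first image and the top-left of the second — shapes on opposite sides of the horizontal midline have swapped in a mirror flip.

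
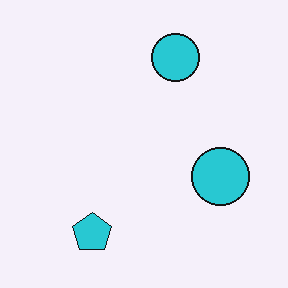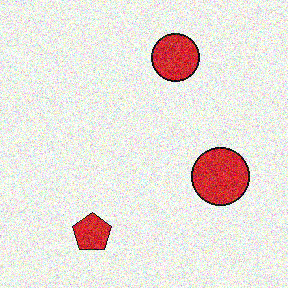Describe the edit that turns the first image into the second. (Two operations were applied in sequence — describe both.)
The image was hue-shifted by a large amount, then degraded with strong gaussian noise.

Every shape's color has rotated by the same amount around the hue wheel — a uniform hue shift. Random speckle covers the whole image, including the flat background.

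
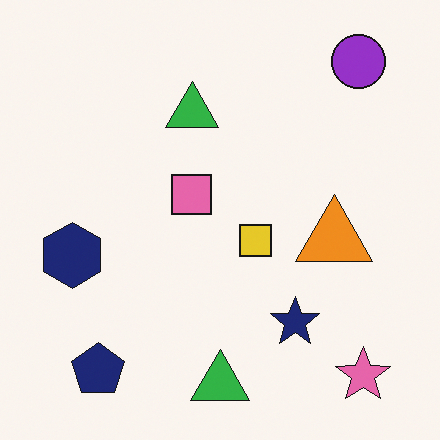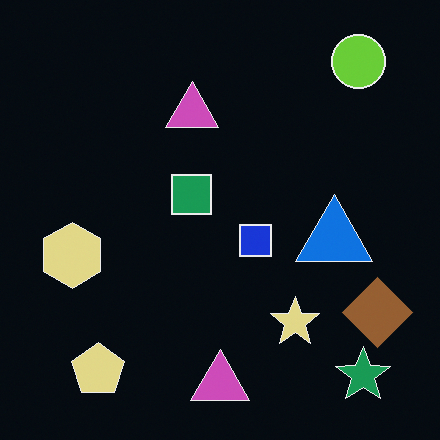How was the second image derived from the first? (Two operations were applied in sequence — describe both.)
The second image is the first color-inverted (negative), then overlaid with an additional brown diamond.

The light background has become dark and every shape's color is its complement — a photographic negative. A brown diamond appears in the second image that is absent from the first.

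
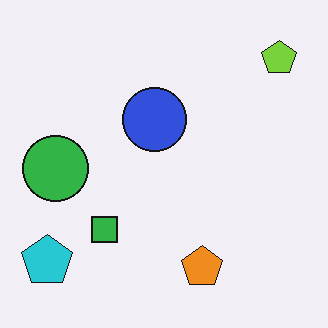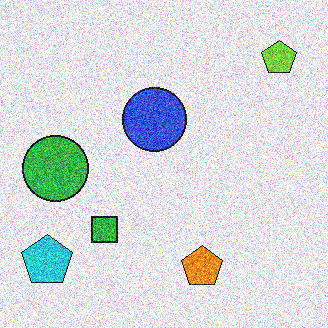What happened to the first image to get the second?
This is the original image degraded with a thick layer of grain.

Random speckle covers the whole image, including the flat background.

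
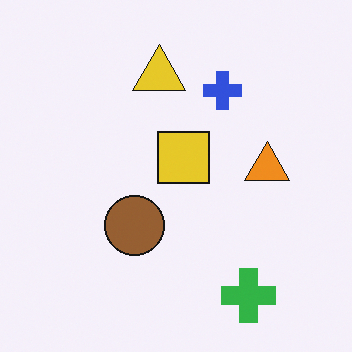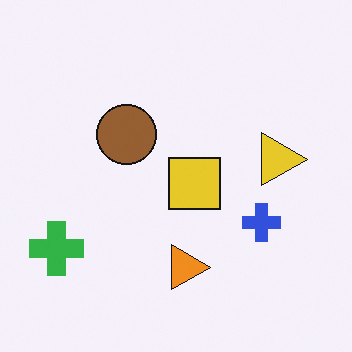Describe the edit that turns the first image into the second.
Rotated 90° clockwise.

The green cross sits in the bottom-right of the first image and the bottom-left of the second — consistent with a whole-image 90° clockwise rotation.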